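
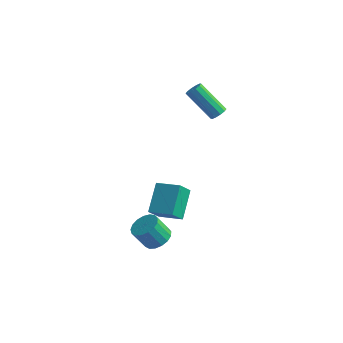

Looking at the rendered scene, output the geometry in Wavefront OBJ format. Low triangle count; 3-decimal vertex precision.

v 0.347 -2.654 -3.688
v 0.887 -2.157 -3.24
v 0.293 -2.568 -2.065
v -0.247 -3.066 -2.512
v 0.567 -1.91 -3.316
v -0.027 -2.322 -2.141
v 0.195 -1.834 -3.477
v -0.399 -2.246 -2.302
v -0.141 -1.946 -3.686
v -0.735 -2.358 -2.511
v -0.366 -2.22 -3.896
v -0.96 -2.632 -2.72
v -0.427 -2.593 -4.058
v -1.021 -3.005 -2.882
v -0.311 -2.981 -4.135
v -0.905 -3.393 -2.959
v -0.044 -3.293 -4.109
v -0.638 -3.705 -2.934
v 0.312 -3.459 -3.988
v -0.282 -3.871 -2.812
v 0.676 -3.441 -3.797
v 0.082 -3.853 -2.621
v 0.965 -3.242 -3.581
v 0.371 -3.654 -2.406
v 1.113 -2.909 -3.39
v 0.519 -3.321 -2.215
v 1.084 -2.517 -3.267
v 0.491 -2.929 -2.092
v -0.611 -2.063 -2.315
v -1.01 -0.589 -1.103
v -0.47 -1.22 -3.294
v -0.869 0.255 -2.082
v 0.829 -1.935 -1.998
v 0.43 -0.46 -0.786
v 0.97 -1.091 -2.977
v 0.571 0.383 -1.765
v 0.765 3.038 2.967
v 1.07 3.348 3.288
v -0.48 3.272 4.833
v -0.785 2.962 4.513
v 0.876 3.549 3.104
v -0.674 3.472 4.649
v 0.641 3.554 2.868
v -0.909 3.478 4.413
v 0.452 3.363 2.67
v -1.098 3.286 4.215
v 0.384 3.047 2.585
v -1.166 2.971 4.131
v 0.46 2.728 2.647
v -1.09 2.652 4.192
v 0.654 2.528 2.831
v -0.896 2.451 4.376
v 0.889 2.522 3.067
v -0.661 2.446 4.612
v 1.078 2.714 3.265
v -0.472 2.637 4.81
v 1.146 3.029 3.349
v -0.404 2.953 4.895
f 2 1 5
f 2 5 3
f 3 5 6
f 3 6 4
f 5 1 7
f 5 7 6
f 6 7 8
f 6 8 4
f 7 1 9
f 7 9 8
f 8 9 10
f 8 10 4
f 9 1 11
f 9 11 10
f 10 11 12
f 10 12 4
f 11 1 13
f 11 13 12
f 12 13 14
f 12 14 4
f 13 1 15
f 13 15 14
f 14 15 16
f 14 16 4
f 15 1 17
f 15 17 16
f 16 17 18
f 16 18 4
f 17 1 19
f 17 19 18
f 18 19 20
f 18 20 4
f 19 1 21
f 19 21 20
f 20 21 22
f 20 22 4
f 21 1 23
f 21 23 22
f 22 23 24
f 22 24 4
f 23 1 25
f 23 25 24
f 24 25 26
f 24 26 4
f 25 1 27
f 25 27 26
f 26 27 28
f 26 28 4
f 27 1 2
f 27 2 28
f 28 2 3
f 28 3 4
f 30 32 29
f 33 30 29
f 29 32 31
f 31 33 29
f 30 36 32
f 34 30 33
f 34 36 30
f 32 36 31
f 35 33 31
f 31 36 35
f 35 34 33
f 36 34 35
f 38 37 41
f 38 41 39
f 39 41 42
f 39 42 40
f 41 37 43
f 41 43 42
f 42 43 44
f 42 44 40
f 43 37 45
f 43 45 44
f 44 45 46
f 44 46 40
f 45 37 47
f 45 47 46
f 46 47 48
f 46 48 40
f 47 37 49
f 47 49 48
f 48 49 50
f 48 50 40
f 49 37 51
f 49 51 50
f 50 51 52
f 50 52 40
f 51 37 53
f 51 53 52
f 52 53 54
f 52 54 40
f 53 37 55
f 53 55 54
f 54 55 56
f 54 56 40
f 55 37 57
f 55 57 56
f 56 57 58
f 56 58 40
f 57 37 38
f 57 38 58
f 58 38 39
f 58 39 40



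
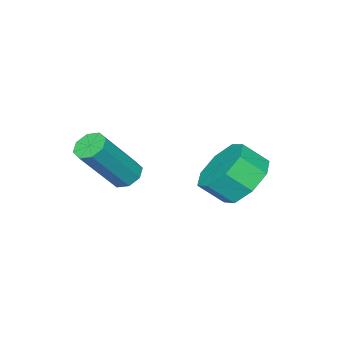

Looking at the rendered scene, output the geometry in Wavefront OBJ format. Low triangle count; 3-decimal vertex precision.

v -3.601 3.65 -3.641
v -2.885 4.402 -3.432
v -2.402 3.743 -2.711
v -3.119 2.99 -2.919
v -3.536 4.452 -2.951
v -3.053 3.793 -2.23
v -4.226 4.032 -2.874
v -3.743 3.372 -2.152
v -4.549 3.387 -3.246
v -4.067 2.728 -2.525
v -4.318 2.897 -3.849
v -3.835 2.238 -3.128
v -3.667 2.847 -4.33
v -3.184 2.188 -3.609
v -2.977 3.268 -4.408
v -2.494 2.608 -3.686
v -2.653 3.912 -4.035
v -2.171 3.253 -3.314
v -1.884 0.296 -3.787
v -1.406 0.31 -4.133
v -0.138 -0.062 -2.399
v -0.616 -0.076 -2.053
v -1.513 0.717 -3.968
v -0.245 0.345 -2.234
v -1.836 0.877 -3.697
v -0.568 0.505 -1.963
v -2.188 0.697 -3.479
v -0.92 0.325 -1.745
v -2.362 0.282 -3.441
v -1.094 -0.09 -1.707
v -2.255 -0.125 -3.606
v -0.987 -0.497 -1.872
v -1.932 -0.285 -3.877
v -0.664 -0.657 -2.143
v -1.58 -0.105 -4.095
v -0.312 -0.477 -2.361
f 2 1 5
f 2 5 3
f 3 5 6
f 3 6 4
f 5 1 7
f 5 7 6
f 6 7 8
f 6 8 4
f 7 1 9
f 7 9 8
f 8 9 10
f 8 10 4
f 9 1 11
f 9 11 10
f 10 11 12
f 10 12 4
f 11 1 13
f 11 13 12
f 12 13 14
f 12 14 4
f 13 1 15
f 13 15 14
f 14 15 16
f 14 16 4
f 15 1 17
f 15 17 16
f 16 17 18
f 16 18 4
f 17 1 2
f 17 2 18
f 18 2 3
f 18 3 4
f 20 19 23
f 20 23 21
f 21 23 24
f 21 24 22
f 23 19 25
f 23 25 24
f 24 25 26
f 24 26 22
f 25 19 27
f 25 27 26
f 26 27 28
f 26 28 22
f 27 19 29
f 27 29 28
f 28 29 30
f 28 30 22
f 29 19 31
f 29 31 30
f 30 31 32
f 30 32 22
f 31 19 33
f 31 33 32
f 32 33 34
f 32 34 22
f 33 19 35
f 33 35 34
f 34 35 36
f 34 36 22
f 35 19 20
f 35 20 36
f 36 20 21
f 36 21 22



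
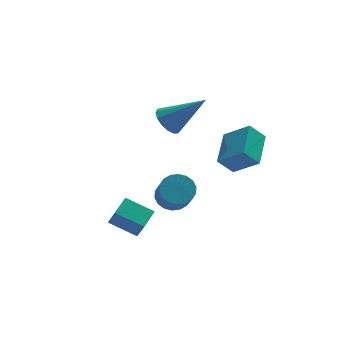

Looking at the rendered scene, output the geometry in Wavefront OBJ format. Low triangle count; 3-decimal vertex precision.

v -0.488 4.043 0.625
v -0.154 3.585 0.089
v 1.028 3.477 2.055
v 0.023 3.945 0.044
v 0.063 4.332 0.154
v -0.045 4.641 0.391
v -0.271 4.789 0.69
v -0.556 4.738 0.972
v -0.823 4.501 1.16
v -1 4.141 1.206
v -1.039 3.755 1.095
v -0.932 3.446 0.859
v -0.705 3.297 0.559
v -0.42 3.348 0.278
v -0.655 2.683 -3.222
v 0.144 2.641 -3.211
v 0.074 1.635 -2.047
v -0.725 1.677 -2.058
v 0.075 2.907 -2.984
v 0.006 1.901 -1.821
v -0.138 3.129 -2.805
v -0.207 2.123 -1.642
v -0.453 3.263 -2.709
v -0.523 2.256 -1.545
v -0.809 3.282 -2.714
v -0.879 2.275 -1.55
v -1.134 3.182 -2.819
v -1.204 2.176 -1.656
v -1.364 2.983 -3.005
v -1.434 1.977 -1.841
v -1.454 2.725 -3.233
v -1.524 1.719 -2.069
v -1.386 2.459 -3.459
v -1.455 1.453 -2.296
v -1.173 2.237 -3.638
v -1.242 1.231 -2.475
v -0.857 2.104 -3.735
v -0.927 1.097 -2.571
v -0.501 2.085 -3.73
v -0.571 1.078 -2.566
v -0.176 2.184 -3.624
v -0.246 1.178 -2.461
v 0.054 2.383 -3.439
v -0.016 1.377 -2.275
v 0.029 -1.369 1.714
v 0.891 -2.094 2.579
v 0.753 0.077 2.205
v 1.615 -0.648 3.07
v 0.685 -1.452 0.99
v 1.547 -2.177 1.855
v 1.409 -0.006 1.481
v 2.271 -0.731 2.346
v -4.086 0.35 -2.48
v -3.924 -0.205 -1.486
v -3.461 1.048 -2.192
v -3.3 0.493 -1.197
v -3.04 -0.353 -3.043
v -2.879 -0.908 -2.048
v -2.416 0.345 -2.754
v -2.254 -0.21 -1.76
f 2 1 4
f 2 4 3
f 4 1 5
f 4 5 3
f 5 1 6
f 5 6 3
f 6 1 7
f 6 7 3
f 7 1 8
f 7 8 3
f 8 1 9
f 8 9 3
f 9 1 10
f 9 10 3
f 10 1 11
f 10 11 3
f 11 1 12
f 11 12 3
f 12 1 13
f 12 13 3
f 13 1 14
f 13 14 3
f 14 1 2
f 14 2 3
f 16 15 19
f 16 19 17
f 17 19 20
f 17 20 18
f 19 15 21
f 19 21 20
f 20 21 22
f 20 22 18
f 21 15 23
f 21 23 22
f 22 23 24
f 22 24 18
f 23 15 25
f 23 25 24
f 24 25 26
f 24 26 18
f 25 15 27
f 25 27 26
f 26 27 28
f 26 28 18
f 27 15 29
f 27 29 28
f 28 29 30
f 28 30 18
f 29 15 31
f 29 31 30
f 30 31 32
f 30 32 18
f 31 15 33
f 31 33 32
f 32 33 34
f 32 34 18
f 33 15 35
f 33 35 34
f 34 35 36
f 34 36 18
f 35 15 37
f 35 37 36
f 36 37 38
f 36 38 18
f 37 15 39
f 37 39 38
f 38 39 40
f 38 40 18
f 39 15 41
f 39 41 40
f 40 41 42
f 40 42 18
f 41 15 43
f 41 43 42
f 42 43 44
f 42 44 18
f 43 15 16
f 43 16 44
f 44 16 17
f 44 17 18
f 46 48 45
f 49 46 45
f 45 48 47
f 47 49 45
f 46 52 48
f 50 46 49
f 50 52 46
f 48 52 47
f 51 49 47
f 47 52 51
f 51 50 49
f 52 50 51
f 54 56 53
f 57 54 53
f 53 56 55
f 55 57 53
f 54 60 56
f 58 54 57
f 58 60 54
f 56 60 55
f 59 57 55
f 55 60 59
f 59 58 57
f 60 58 59



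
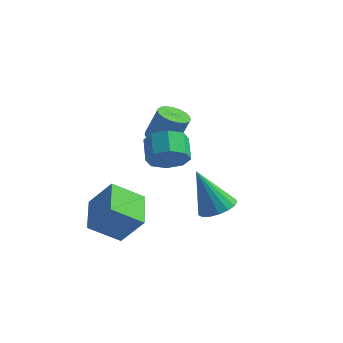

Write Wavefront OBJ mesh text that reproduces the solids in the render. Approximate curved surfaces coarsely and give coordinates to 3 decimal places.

v -2.106 1.572 1.946
v -1.501 1.766 1.705
v -1.048 1.982 3.012
v -1.654 1.788 3.254
v -1.642 2.011 1.713
v -1.19 2.227 3.021
v -1.863 2.18 1.762
v -1.411 2.396 3.069
v -2.127 2.244 1.843
v -1.674 2.459 3.15
v -2.387 2.192 1.941
v -1.934 2.407 3.249
v -2.598 2.032 2.041
v -2.146 2.248 3.348
v -2.724 1.794 2.124
v -2.272 2.009 3.431
v -2.744 1.516 2.176
v -2.291 1.732 3.483
v -2.653 1.249 2.189
v -2.201 1.464 3.496
v -2.468 1.037 2.16
v -2.015 1.253 3.467
v -2.22 0.918 2.094
v -1.768 1.134 3.401
v -1.952 0.912 2.002
v -1.5 1.128 3.309
v -1.712 1.02 1.901
v -1.259 1.236 3.208
v -1.539 1.224 1.807
v -1.087 1.439 3.115
v -1.464 1.488 1.738
v -1.012 1.703 3.045
v -0.018 -2.586 3.708
v 0.698 -2.187 3.684
v 0.274 -1.394 4.207
v -0.442 -1.794 4.232
v 0.333 -2.056 3.19
v -0.091 -1.264 3.714
v -0.238 -2.236 3
v -0.662 -1.444 3.524
v -0.679 -2.621 3.225
v -1.104 -1.829 3.748
v -0.734 -2.986 3.733
v -1.158 -2.193 4.256
v -0.369 -3.116 4.226
v -0.793 -2.324 4.75
v 0.202 -2.936 4.416
v -0.222 -2.144 4.94
v 0.644 -2.551 4.192
v 0.219 -1.759 4.715
v 1.634 -1.92 1.163
v 2.208 -2.348 1.444
v 0.786 -1.92 2.897
v 2.322 -2.002 1.499
v 2.277 -1.637 1.477
v 2.085 -1.336 1.384
v 1.79 -1.17 1.24
v 1.459 -1.175 1.078
v 1.168 -1.35 0.936
v 0.983 -1.656 0.845
v 0.948 -2.023 0.828
v 1.07 -2.366 0.887
v 1.321 -2.606 1.01
v 1.643 -2.69 1.167
v 1.964 -2.596 1.324
v -1.988 -2.472 -1.316
v -3.047 -3.13 -0.447
v -2.609 -1.016 -0.969
v -3.668 -1.674 -0.1
v -1.072 -2.366 -0.12
v -2.131 -3.024 0.749
v -1.693 -0.91 0.227
v -2.752 -1.568 1.096
f 2 1 5
f 2 5 3
f 3 5 6
f 3 6 4
f 5 1 7
f 5 7 6
f 6 7 8
f 6 8 4
f 7 1 9
f 7 9 8
f 8 9 10
f 8 10 4
f 9 1 11
f 9 11 10
f 10 11 12
f 10 12 4
f 11 1 13
f 11 13 12
f 12 13 14
f 12 14 4
f 13 1 15
f 13 15 14
f 14 15 16
f 14 16 4
f 15 1 17
f 15 17 16
f 16 17 18
f 16 18 4
f 17 1 19
f 17 19 18
f 18 19 20
f 18 20 4
f 19 1 21
f 19 21 20
f 20 21 22
f 20 22 4
f 21 1 23
f 21 23 22
f 22 23 24
f 22 24 4
f 23 1 25
f 23 25 24
f 24 25 26
f 24 26 4
f 25 1 27
f 25 27 26
f 26 27 28
f 26 28 4
f 27 1 29
f 27 29 28
f 28 29 30
f 28 30 4
f 29 1 31
f 29 31 30
f 30 31 32
f 30 32 4
f 31 1 2
f 31 2 32
f 32 2 3
f 32 3 4
f 34 33 37
f 34 37 35
f 35 37 38
f 35 38 36
f 37 33 39
f 37 39 38
f 38 39 40
f 38 40 36
f 39 33 41
f 39 41 40
f 40 41 42
f 40 42 36
f 41 33 43
f 41 43 42
f 42 43 44
f 42 44 36
f 43 33 45
f 43 45 44
f 44 45 46
f 44 46 36
f 45 33 47
f 45 47 46
f 46 47 48
f 46 48 36
f 47 33 49
f 47 49 48
f 48 49 50
f 48 50 36
f 49 33 34
f 49 34 50
f 50 34 35
f 50 35 36
f 52 51 54
f 52 54 53
f 54 51 55
f 54 55 53
f 55 51 56
f 55 56 53
f 56 51 57
f 56 57 53
f 57 51 58
f 57 58 53
f 58 51 59
f 58 59 53
f 59 51 60
f 59 60 53
f 60 51 61
f 60 61 53
f 61 51 62
f 61 62 53
f 62 51 63
f 62 63 53
f 63 51 64
f 63 64 53
f 64 51 65
f 64 65 53
f 65 51 52
f 65 52 53
f 67 69 66
f 70 67 66
f 66 69 68
f 68 70 66
f 67 73 69
f 71 67 70
f 71 73 67
f 69 73 68
f 72 70 68
f 68 73 72
f 72 71 70
f 73 71 72



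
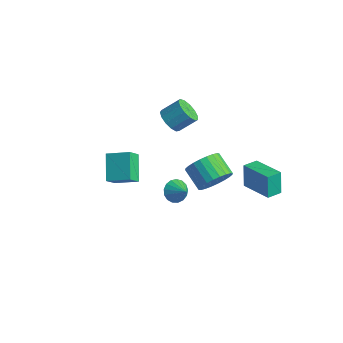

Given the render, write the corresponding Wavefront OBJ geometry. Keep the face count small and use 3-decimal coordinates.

v -3.611 -1.889 -2.54
v -4.747 -0.952 -1.34
v -3.872 -1.033 -3.455
v -5.007 -0.096 -2.255
v -2.433 -1.044 -2.085
v -3.568 -0.107 -0.885
v -2.693 -0.188 -3
v -3.829 0.749 -1.8
v 2.819 0.812 0.33
v 3.387 1.06 1.238
v 2.069 1.217 2.019
v 1.501 0.968 1.11
v 3.331 1.449 1.065
v 2.013 1.606 1.846
v 3.197 1.741 0.781
v 1.879 1.898 1.561
v 3.005 1.891 0.427
v 1.687 2.048 1.208
v 2.785 1.877 0.059
v 1.467 2.034 0.84
v 2.571 1.701 -0.268
v 1.253 1.858 0.513
v 2.394 1.389 -0.504
v 1.076 1.546 0.276
v 2.281 0.989 -0.614
v 0.963 1.146 0.167
v 2.251 0.563 -0.579
v 0.933 0.72 0.202
v 2.307 0.174 -0.406
v 0.989 0.331 0.375
v 2.441 -0.118 -0.121
v 1.123 0.039 0.659
v 2.633 -0.268 0.232
v 1.315 -0.111 1.013
v 2.853 -0.254 0.6
v 1.535 -0.097 1.381
v 3.067 -0.078 0.927
v 1.749 0.079 1.708
v 3.244 0.234 1.164
v 1.926 0.391 1.944
v 3.357 0.634 1.273
v 2.039 0.791 2.054
v -2.721 2.223 1.234
v -2.007 1.697 1.309
v -1.425 2.61 2.181
v -2.139 3.137 2.106
v -1.915 2.006 0.924
v -1.334 2.919 1.796
v -2.079 2.384 0.638
v -1.498 3.297 1.51
v -2.447 2.711 0.541
v -1.866 3.624 1.413
v -2.902 2.883 0.664
v -2.32 3.796 1.536
v -3.299 2.846 0.968
v -2.717 3.759 1.84
v -3.513 2.611 1.357
v -2.931 3.524 2.228
v -3.475 2.253 1.706
v -2.893 3.166 2.578
v -3.198 1.886 1.906
v -2.616 2.799 2.777
v -2.769 1.626 1.892
v -2.187 2.539 2.764
v -2.325 1.556 1.67
v -1.743 2.469 2.541
v 3.476 -2.702 2.158
v 3.879 -2.89 1.542
v 4.404 -2.758 2.782
v 3.895 -2.527 1.549
v 3.816 -2.204 1.696
v 3.659 -1.995 1.949
v 3.459 -1.948 2.25
v 3.264 -2.074 2.53
v 3.117 -2.344 2.724
v 3.052 -2.696 2.789
v 3.084 -3.049 2.709
v 3.206 -3.323 2.503
v 3.39 -3.455 2.218
v 3.593 -3.414 1.919
v 3.77 -3.21 1.675
v 2.438 3.352 -1.903
v 2.15 3.56 -0.363
v 2.487 4.333 -2.026
v 2.199 4.541 -0.486
v 4.481 3.299 -1.514
v 4.193 3.507 0.026
v 4.53 4.28 -1.637
v 4.242 4.488 -0.097
f 2 4 1
f 5 2 1
f 1 4 3
f 3 5 1
f 2 8 4
f 6 2 5
f 6 8 2
f 4 8 3
f 7 5 3
f 3 8 7
f 7 6 5
f 8 6 7
f 10 9 13
f 10 13 11
f 11 13 14
f 11 14 12
f 13 9 15
f 13 15 14
f 14 15 16
f 14 16 12
f 15 9 17
f 15 17 16
f 16 17 18
f 16 18 12
f 17 9 19
f 17 19 18
f 18 19 20
f 18 20 12
f 19 9 21
f 19 21 20
f 20 21 22
f 20 22 12
f 21 9 23
f 21 23 22
f 22 23 24
f 22 24 12
f 23 9 25
f 23 25 24
f 24 25 26
f 24 26 12
f 25 9 27
f 25 27 26
f 26 27 28
f 26 28 12
f 27 9 29
f 27 29 28
f 28 29 30
f 28 30 12
f 29 9 31
f 29 31 30
f 30 31 32
f 30 32 12
f 31 9 33
f 31 33 32
f 32 33 34
f 32 34 12
f 33 9 35
f 33 35 34
f 34 35 36
f 34 36 12
f 35 9 37
f 35 37 36
f 36 37 38
f 36 38 12
f 37 9 39
f 37 39 38
f 38 39 40
f 38 40 12
f 39 9 41
f 39 41 40
f 40 41 42
f 40 42 12
f 41 9 10
f 41 10 42
f 42 10 11
f 42 11 12
f 44 43 47
f 44 47 45
f 45 47 48
f 45 48 46
f 47 43 49
f 47 49 48
f 48 49 50
f 48 50 46
f 49 43 51
f 49 51 50
f 50 51 52
f 50 52 46
f 51 43 53
f 51 53 52
f 52 53 54
f 52 54 46
f 53 43 55
f 53 55 54
f 54 55 56
f 54 56 46
f 55 43 57
f 55 57 56
f 56 57 58
f 56 58 46
f 57 43 59
f 57 59 58
f 58 59 60
f 58 60 46
f 59 43 61
f 59 61 60
f 60 61 62
f 60 62 46
f 61 43 63
f 61 63 62
f 62 63 64
f 62 64 46
f 63 43 65
f 63 65 64
f 64 65 66
f 64 66 46
f 65 43 44
f 65 44 66
f 66 44 45
f 66 45 46
f 68 67 70
f 68 70 69
f 70 67 71
f 70 71 69
f 71 67 72
f 71 72 69
f 72 67 73
f 72 73 69
f 73 67 74
f 73 74 69
f 74 67 75
f 74 75 69
f 75 67 76
f 75 76 69
f 76 67 77
f 76 77 69
f 77 67 78
f 77 78 69
f 78 67 79
f 78 79 69
f 79 67 80
f 79 80 69
f 80 67 81
f 80 81 69
f 81 67 68
f 81 68 69
f 83 85 82
f 86 83 82
f 82 85 84
f 84 86 82
f 83 89 85
f 87 83 86
f 87 89 83
f 85 89 84
f 88 86 84
f 84 89 88
f 88 87 86
f 89 87 88



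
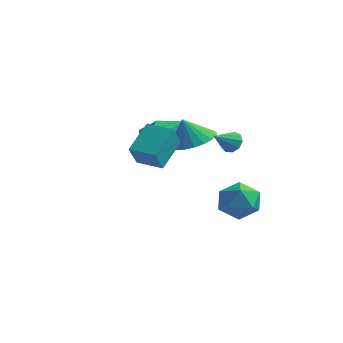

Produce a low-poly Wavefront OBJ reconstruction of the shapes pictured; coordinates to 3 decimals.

v 1.108 1.109 0.645
v 1.61 0.864 0.53
v 0.792 0.151 1.295
v 1.637 1.077 0.855
v 1.416 1.304 1.082
v 1.052 1.44 1.105
v 0.713 1.421 0.912
v 0.56 1.255 0.594
v 0.663 1.021 0.299
v 0.975 0.828 0.167
v 1.349 0.766 0.258
v 0.275 3.327 -2.791
v 1.301 3.312 -3.136
v -0.201 2.348 -4.164
v 0.825 2.333 -4.509
v 0.549 1.801 -3.607
v 0.843 2.406 -2.758
v 0.257 3.254 -4.542
v 0.551 3.859 -3.693
v 1.29 3.267 -4.218
v 1.471 2.369 -3.64
v -0.371 3.291 -3.66
v -0.19 2.393 -3.082
v -3.891 1.963 -1.135
v -4.018 2.057 -0.118
v -4.224 3.952 -1.361
v -4.351 4.047 -0.343
v -2.609 2.193 -0.997
v -2.736 2.288 0.021
v -2.942 4.183 -1.222
v -3.069 4.277 -0.205
v -1.205 1.876 -0.028
v -0.303 1.298 0.176
v -1.615 1.664 1.188
v -0.175 1.717 0.292
v -0.225 2.163 0.353
v -0.444 2.56 0.348
v -0.795 2.838 0.278
v -1.217 2.95 0.155
v -1.636 2.876 0.001
v -1.981 2.629 -0.159
v -2.192 2.252 -0.295
v -2.232 1.81 -0.386
v -2.095 1.379 -0.414
v -1.804 1.034 -0.376
v -1.409 0.834 -0.277
v -0.979 0.815 -0.136
v -0.588 0.979 0.025
v -1.523 -2.09 0.108
v -1.456 -2.801 1.134
v -1.512 -0.709 1.065
v -1.445 -1.421 2.091
v -0.295 -2.059 0.049
v -0.228 -2.771 1.075
v -0.284 -0.679 1.006
v -0.217 -1.39 2.032
f 2 1 4
f 2 4 3
f 4 1 5
f 4 5 3
f 5 1 6
f 5 6 3
f 6 1 7
f 6 7 3
f 7 1 8
f 7 8 3
f 8 1 9
f 8 9 3
f 9 1 10
f 9 10 3
f 10 1 11
f 10 11 3
f 11 1 2
f 11 2 3
f 12 23 17
f 12 17 13
f 12 13 19
f 12 19 22
f 12 22 23
f 13 17 21
f 17 23 16
f 23 22 14
f 22 19 18
f 19 13 20
f 15 21 16
f 15 16 14
f 15 14 18
f 15 18 20
f 15 20 21
f 16 21 17
f 14 16 23
f 18 14 22
f 20 18 19
f 21 20 13
f 25 27 24
f 28 25 24
f 24 27 26
f 26 28 24
f 25 31 27
f 29 25 28
f 29 31 25
f 27 31 26
f 30 28 26
f 26 31 30
f 30 29 28
f 31 29 30
f 33 32 35
f 33 35 34
f 35 32 36
f 35 36 34
f 36 32 37
f 36 37 34
f 37 32 38
f 37 38 34
f 38 32 39
f 38 39 34
f 39 32 40
f 39 40 34
f 40 32 41
f 40 41 34
f 41 32 42
f 41 42 34
f 42 32 43
f 42 43 34
f 43 32 44
f 43 44 34
f 44 32 45
f 44 45 34
f 45 32 46
f 45 46 34
f 46 32 47
f 46 47 34
f 47 32 48
f 47 48 34
f 48 32 33
f 48 33 34
f 50 52 49
f 53 50 49
f 49 52 51
f 51 53 49
f 50 56 52
f 54 50 53
f 54 56 50
f 52 56 51
f 55 53 51
f 51 56 55
f 55 54 53
f 56 54 55



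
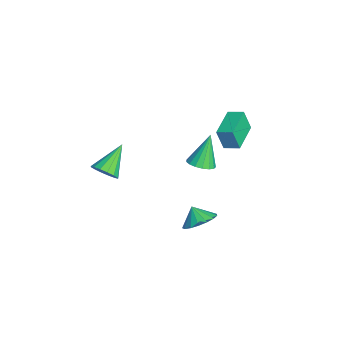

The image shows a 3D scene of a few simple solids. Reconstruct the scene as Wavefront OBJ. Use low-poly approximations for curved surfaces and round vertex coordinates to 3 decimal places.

v -3.912 4.168 -0.302
v -3.975 3.743 1.073
v -3.492 5.029 -0.016
v -3.555 4.604 1.359
v -2.045 3.316 -0.479
v -2.108 2.891 0.896
v -1.625 4.177 -0.193
v -1.688 3.752 1.182
v 1.364 1.68 1.264
v 1.874 2.334 1.248
v 0.676 2.26 3.116
v 1.54 2.47 1.081
v 1.166 2.425 0.956
v 0.837 2.209 0.902
v 0.629 1.871 0.93
v 0.589 1.49 1.035
v 0.727 1.153 1.192
v 1.011 0.936 1.366
v 1.376 0.889 1.516
v 1.738 1.024 1.608
v 2.014 1.308 1.622
v 2.142 1.678 1.553
v 2.091 2.049 1.418
v -2.064 -3.421 -2.179
v -1.607 -3.68 -1.461
v -3.416 -2.319 -0.921
v -1.409 -3.286 -1.593
v -1.386 -2.928 -1.881
v -1.544 -2.702 -2.25
v -1.842 -2.668 -2.599
v -2.2 -2.836 -2.836
v -2.521 -3.161 -2.897
v -2.72 -3.555 -2.766
v -2.743 -3.913 -2.477
v -2.584 -4.14 -2.108
v -2.286 -4.173 -1.759
v -1.929 -4.005 -1.522
v 3.602 1.418 -1.676
v 4.056 2.119 -1.055
v 3.078 1.022 -0.844
v 3.641 2.347 -1.209
v 3.217 2.362 -1.469
v 2.881 2.161 -1.777
v 2.711 1.79 -2.061
v 2.745 1.333 -2.258
v 2.975 0.896 -2.32
v 3.349 0.579 -2.236
v 3.781 0.454 -2.022
v 4.172 0.55 -1.73
v 4.433 0.844 -1.425
v 4.503 1.27 -1.177
v 4.367 1.73 -1.044
f 2 4 1
f 5 2 1
f 1 4 3
f 3 5 1
f 2 8 4
f 6 2 5
f 6 8 2
f 4 8 3
f 7 5 3
f 3 8 7
f 7 6 5
f 8 6 7
f 10 9 12
f 10 12 11
f 12 9 13
f 12 13 11
f 13 9 14
f 13 14 11
f 14 9 15
f 14 15 11
f 15 9 16
f 15 16 11
f 16 9 17
f 16 17 11
f 17 9 18
f 17 18 11
f 18 9 19
f 18 19 11
f 19 9 20
f 19 20 11
f 20 9 21
f 20 21 11
f 21 9 22
f 21 22 11
f 22 9 23
f 22 23 11
f 23 9 10
f 23 10 11
f 25 24 27
f 25 27 26
f 27 24 28
f 27 28 26
f 28 24 29
f 28 29 26
f 29 24 30
f 29 30 26
f 30 24 31
f 30 31 26
f 31 24 32
f 31 32 26
f 32 24 33
f 32 33 26
f 33 24 34
f 33 34 26
f 34 24 35
f 34 35 26
f 35 24 36
f 35 36 26
f 36 24 37
f 36 37 26
f 37 24 25
f 37 25 26
f 39 38 41
f 39 41 40
f 41 38 42
f 41 42 40
f 42 38 43
f 42 43 40
f 43 38 44
f 43 44 40
f 44 38 45
f 44 45 40
f 45 38 46
f 45 46 40
f 46 38 47
f 46 47 40
f 47 38 48
f 47 48 40
f 48 38 49
f 48 49 40
f 49 38 50
f 49 50 40
f 50 38 51
f 50 51 40
f 51 38 52
f 51 52 40
f 52 38 39
f 52 39 40



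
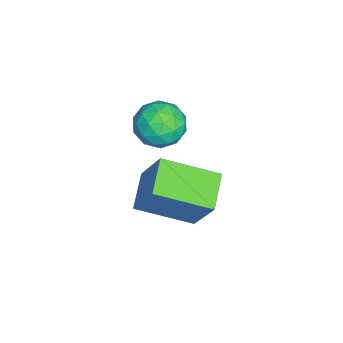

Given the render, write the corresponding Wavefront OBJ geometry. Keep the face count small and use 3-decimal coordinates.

v -2.364 -2.856 2.09
v -1.691 -2.718 1.454
v -2.529 -4.282 1.606
v -1.856 -4.144 0.97
v -1.641 -4.17 1.881
v -1.539 -3.289 2.18
v -2.681 -3.711 0.88
v -2.579 -2.83 1.179
v -1.887 -3.247 0.706
v -1.245 -3.531 1.325
v -2.975 -3.469 1.735
v -2.333 -3.753 2.354
v -2.013 -2.662 1.814
v -2.207 -4.338 1.246
v -2.081 -4.353 1.781
v -1.685 -4.272 1.407
v -1.924 -2.998 2.241
v -1.528 -2.917 1.867
v -1.499 -3.77 2.118
v -2.692 -4.083 1.193
v -2.296 -4.002 0.819
v -2.535 -2.728 1.653
v -2.139 -2.647 1.279
v -2.721 -3.23 0.942
v -1.733 -2.892 1.001
v -1.83 -3.73 0.717
v -2.314 -3.475 0.664
v -2.255 -2.957 0.84
v -1.355 -3.059 1.365
v -1.452 -3.896 1.08
v -1.326 -3.912 1.616
v -1.266 -3.394 1.791
v -1.47 -3.369 0.925
v -2.768 -3.104 1.98
v -2.865 -3.941 1.695
v -2.954 -3.606 1.269
v -2.894 -3.088 1.444
v -2.39 -3.27 2.343
v -2.487 -4.108 2.059
v -1.965 -4.043 2.22
v -1.906 -3.525 2.396
v -2.75 -3.631 2.135
v -1.139 -4.226 -2.202
v -2.487 -4.187 -1.698
v -1.378 -2.262 -2.991
v -2.726 -2.224 -2.487
v -0.494 -3.476 -0.533
v -1.842 -3.438 -0.029
v -0.733 -1.513 -1.322
v -2.081 -1.474 -0.818
f 1 38 17
f 38 12 41
f 17 41 6
f 38 41 17
f 1 17 13
f 17 6 18
f 13 18 2
f 17 18 13
f 1 13 22
f 13 2 23
f 22 23 8
f 13 23 22
f 1 22 34
f 22 8 37
f 34 37 11
f 22 37 34
f 1 34 38
f 34 11 42
f 38 42 12
f 34 42 38
f 2 18 29
f 18 6 32
f 29 32 10
f 18 32 29
f 6 41 19
f 41 12 40
f 19 40 5
f 41 40 19
f 12 42 39
f 42 11 35
f 39 35 3
f 42 35 39
f 11 37 36
f 37 8 24
f 36 24 7
f 37 24 36
f 8 23 28
f 23 2 25
f 28 25 9
f 23 25 28
f 4 30 16
f 30 10 31
f 16 31 5
f 30 31 16
f 4 16 14
f 16 5 15
f 14 15 3
f 16 15 14
f 4 14 21
f 14 3 20
f 21 20 7
f 14 20 21
f 4 21 26
f 21 7 27
f 26 27 9
f 21 27 26
f 4 26 30
f 26 9 33
f 30 33 10
f 26 33 30
f 5 31 19
f 31 10 32
f 19 32 6
f 31 32 19
f 3 15 39
f 15 5 40
f 39 40 12
f 15 40 39
f 7 20 36
f 20 3 35
f 36 35 11
f 20 35 36
f 9 27 28
f 27 7 24
f 28 24 8
f 27 24 28
f 10 33 29
f 33 9 25
f 29 25 2
f 33 25 29
f 44 46 43
f 47 44 43
f 43 46 45
f 45 47 43
f 44 50 46
f 48 44 47
f 48 50 44
f 46 50 45
f 49 47 45
f 45 50 49
f 49 48 47
f 50 48 49



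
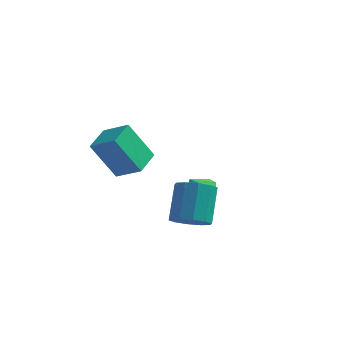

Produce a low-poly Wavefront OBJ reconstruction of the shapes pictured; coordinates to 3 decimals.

v 2.018 -1.545 -1.189
v 2.426 -2.229 -0.653
v 2.21 -1.06 1.005
v 1.802 -0.375 0.469
v 2.855 -1.87 -0.85
v 2.639 -0.701 0.807
v 2.965 -1.387 -1.177
v 2.749 -0.218 0.481
v 2.713 -0.964 -1.508
v 2.497 0.205 0.15
v 2.195 -0.763 -1.717
v 1.979 0.406 -0.059
v 1.61 -0.86 -1.725
v 1.394 0.309 -0.067
v 1.181 -1.219 -1.527
v 0.965 -0.05 0.13
v 1.071 -1.702 -1.201
v 0.855 -0.533 0.457
v 1.323 -2.125 -0.87
v 1.107 -0.956 0.788
v 1.841 -2.326 -0.661
v 1.625 -1.157 0.997
v -0.789 -3.159 3.916
v -0.799 -1.742 4.306
v -2.045 -2.998 3.297
v -2.056 -1.581 3.687
v 0.196 -2.639 2.053
v 0.185 -1.222 2.443
v -1.061 -2.478 1.434
v -1.071 -1.061 1.824
v 0.427 3.623 -1.82
v 1.017 3.971 -1.368
v 0.073 3.057 -0.92
v 0.552 4.286 -1.354
v 0.03 4.29 -1.557
v -0.307 3.982 -1.883
v -0.3 3.506 -2.18
v 0.047 3.085 -2.308
v 0.572 2.915 -2.208
v 1.03 3.077 -1.926
v 1.205 3.494 -1.594
f 2 1 5
f 2 5 3
f 3 5 6
f 3 6 4
f 5 1 7
f 5 7 6
f 6 7 8
f 6 8 4
f 7 1 9
f 7 9 8
f 8 9 10
f 8 10 4
f 9 1 11
f 9 11 10
f 10 11 12
f 10 12 4
f 11 1 13
f 11 13 12
f 12 13 14
f 12 14 4
f 13 1 15
f 13 15 14
f 14 15 16
f 14 16 4
f 15 1 17
f 15 17 16
f 16 17 18
f 16 18 4
f 17 1 19
f 17 19 18
f 18 19 20
f 18 20 4
f 19 1 21
f 19 21 20
f 20 21 22
f 20 22 4
f 21 1 2
f 21 2 22
f 22 2 3
f 22 3 4
f 24 26 23
f 27 24 23
f 23 26 25
f 25 27 23
f 24 30 26
f 28 24 27
f 28 30 24
f 26 30 25
f 29 27 25
f 25 30 29
f 29 28 27
f 30 28 29
f 32 31 34
f 32 34 33
f 34 31 35
f 34 35 33
f 35 31 36
f 35 36 33
f 36 31 37
f 36 37 33
f 37 31 38
f 37 38 33
f 38 31 39
f 38 39 33
f 39 31 40
f 39 40 33
f 40 31 41
f 40 41 33
f 41 31 32
f 41 32 33



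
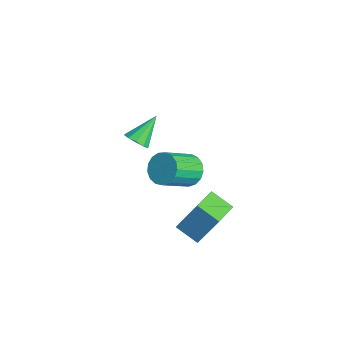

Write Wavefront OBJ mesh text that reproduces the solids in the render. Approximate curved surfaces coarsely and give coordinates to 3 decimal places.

v 3.339 -1.724 -1.467
v 3.801 -0.806 0.411
v 2.209 -0.608 -1.734
v 2.671 0.309 0.144
v 4.269 -0.929 -2.084
v 4.731 -0.012 -0.206
v 3.139 0.186 -2.351
v 3.601 1.104 -0.473
v 2.037 -0.665 1.539
v 2.703 -0.865 0.922
v 3.289 -2.375 2.043
v 2.623 -2.175 2.661
v 2.9 -0.581 1.202
v 3.485 -2.091 2.324
v 2.899 -0.316 1.56
v 3.484 -1.826 2.681
v 2.701 -0.131 1.913
v 3.286 -1.641 3.034
v 2.35 -0.068 2.18
v 2.936 -1.578 3.301
v 1.928 -0.142 2.301
v 2.514 -1.652 3.422
v 1.531 -0.336 2.247
v 2.116 -1.846 3.368
v 1.25 -0.605 2.031
v 1.835 -2.115 3.152
v 1.149 -0.888 1.702
v 1.735 -2.398 2.823
v 1.252 -1.12 1.336
v 1.837 -2.63 2.458
v 1.535 -1.247 1.017
v 2.12 -2.758 2.138
v 1.932 -1.241 0.817
v 2.518 -2.752 1.938
v 2.354 -1.103 0.783
v 2.939 -2.614 1.904
v -2.794 -1.843 -0.156
v -2.19 -1.409 -0.314
v -3.386 -0.577 1.056
v -2.536 -1.289 -0.608
v -2.98 -1.381 -0.73
v -3.353 -1.649 -0.632
v -3.513 -1.991 -0.353
v -3.397 -2.277 0.002
v -3.052 -2.397 0.296
v -2.607 -2.305 0.418
v -2.234 -2.037 0.32
v -2.075 -1.695 0.041
f 2 4 1
f 5 2 1
f 1 4 3
f 3 5 1
f 2 8 4
f 6 2 5
f 6 8 2
f 4 8 3
f 7 5 3
f 3 8 7
f 7 6 5
f 8 6 7
f 10 9 13
f 10 13 11
f 11 13 14
f 11 14 12
f 13 9 15
f 13 15 14
f 14 15 16
f 14 16 12
f 15 9 17
f 15 17 16
f 16 17 18
f 16 18 12
f 17 9 19
f 17 19 18
f 18 19 20
f 18 20 12
f 19 9 21
f 19 21 20
f 20 21 22
f 20 22 12
f 21 9 23
f 21 23 22
f 22 23 24
f 22 24 12
f 23 9 25
f 23 25 24
f 24 25 26
f 24 26 12
f 25 9 27
f 25 27 26
f 26 27 28
f 26 28 12
f 27 9 29
f 27 29 28
f 28 29 30
f 28 30 12
f 29 9 31
f 29 31 30
f 30 31 32
f 30 32 12
f 31 9 33
f 31 33 32
f 32 33 34
f 32 34 12
f 33 9 35
f 33 35 34
f 34 35 36
f 34 36 12
f 35 9 10
f 35 10 36
f 36 10 11
f 36 11 12
f 38 37 40
f 38 40 39
f 40 37 41
f 40 41 39
f 41 37 42
f 41 42 39
f 42 37 43
f 42 43 39
f 43 37 44
f 43 44 39
f 44 37 45
f 44 45 39
f 45 37 46
f 45 46 39
f 46 37 47
f 46 47 39
f 47 37 48
f 47 48 39
f 48 37 38
f 48 38 39



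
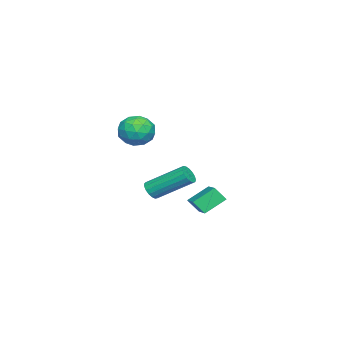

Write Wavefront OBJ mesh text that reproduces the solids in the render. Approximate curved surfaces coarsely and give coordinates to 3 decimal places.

v 1.49 -0.084 2.489
v 2.071 0.193 1.781
v 2.449 -1.253 2.819
v 3.03 -0.976 2.111
v 2.941 -0.436 2.896
v 2.349 0.286 2.692
v 2.171 -1.346 1.908
v 1.579 -0.624 1.704
v 2.492 -0.587 1.422
v 2.968 -0.025 2.032
v 1.552 -1.035 2.568
v 2.028 -0.473 3.178
v 1.696 0.157 2.106
v 2.824 -1.217 2.494
v 2.772 -0.9 2.955
v 3.113 -0.737 2.539
v 1.859 0.212 2.642
v 2.201 0.375 2.226
v 2.713 0.005 2.881
v 2.319 -1.435 2.374
v 2.661 -1.272 1.958
v 1.407 -0.323 2.061
v 1.748 -0.16 1.645
v 1.807 -1.065 1.719
v 2.285 -0.138 1.479
v 2.849 -0.826 1.673
v 2.344 -1.043 1.553
v 1.996 -0.619 1.434
v 2.565 0.192 1.838
v 3.129 -0.495 2.032
v 3.077 -0.178 2.493
v 2.728 0.247 2.373
v 2.813 -0.267 1.627
v 1.391 -0.565 2.568
v 1.955 -1.252 2.762
v 1.792 -1.307 2.227
v 1.443 -0.882 2.107
v 1.671 -0.234 2.927
v 2.235 -0.922 3.121
v 2.524 -0.441 3.166
v 2.176 -0.017 3.047
v 1.707 -0.793 2.973
v 1.432 -0.158 -1.751
v 1.878 0.076 -1.995
v 1.594 1.872 -0.793
v 1.148 1.638 -0.549
v 1.674 0.149 -2.153
v 1.39 1.945 -0.95
v 1.414 0.151 -2.218
v 1.13 1.947 -1.015
v 1.158 0.083 -2.176
v 0.874 1.879 -0.973
v 0.965 -0.04 -2.037
v 0.681 1.755 -0.834
v 0.879 -0.191 -1.833
v 0.595 1.605 -0.63
v 0.92 -0.334 -1.61
v 0.636 1.462 -0.407
v 1.078 -0.437 -1.419
v 0.794 1.359 -0.216
v 1.317 -0.475 -1.305
v 1.033 1.321 -0.102
v 1.583 -0.441 -1.292
v 1.298 1.354 -0.09
v 1.814 -0.343 -1.385
v 1.53 1.453 -0.183
v 1.957 -0.201 -1.562
v 1.673 1.594 -0.36
v 1.981 -0.05 -1.782
v 1.697 1.746 -0.58
v -3.398 -0.245 -4.13
v -4.186 0.583 -3.34
v -3.498 0.342 -4.845
v -4.286 1.17 -4.055
v -1.994 0.61 -3.625
v -2.782 1.438 -2.835
v -2.094 1.197 -4.34
v -2.882 2.025 -3.55
f 1 38 17
f 38 12 41
f 17 41 6
f 38 41 17
f 1 17 13
f 17 6 18
f 13 18 2
f 17 18 13
f 1 13 22
f 13 2 23
f 22 23 8
f 13 23 22
f 1 22 34
f 22 8 37
f 34 37 11
f 22 37 34
f 1 34 38
f 34 11 42
f 38 42 12
f 34 42 38
f 2 18 29
f 18 6 32
f 29 32 10
f 18 32 29
f 6 41 19
f 41 12 40
f 19 40 5
f 41 40 19
f 12 42 39
f 42 11 35
f 39 35 3
f 42 35 39
f 11 37 36
f 37 8 24
f 36 24 7
f 37 24 36
f 8 23 28
f 23 2 25
f 28 25 9
f 23 25 28
f 4 30 16
f 30 10 31
f 16 31 5
f 30 31 16
f 4 16 14
f 16 5 15
f 14 15 3
f 16 15 14
f 4 14 21
f 14 3 20
f 21 20 7
f 14 20 21
f 4 21 26
f 21 7 27
f 26 27 9
f 21 27 26
f 4 26 30
f 26 9 33
f 30 33 10
f 26 33 30
f 5 31 19
f 31 10 32
f 19 32 6
f 31 32 19
f 3 15 39
f 15 5 40
f 39 40 12
f 15 40 39
f 7 20 36
f 20 3 35
f 36 35 11
f 20 35 36
f 9 27 28
f 27 7 24
f 28 24 8
f 27 24 28
f 10 33 29
f 33 9 25
f 29 25 2
f 33 25 29
f 44 43 47
f 44 47 45
f 45 47 48
f 45 48 46
f 47 43 49
f 47 49 48
f 48 49 50
f 48 50 46
f 49 43 51
f 49 51 50
f 50 51 52
f 50 52 46
f 51 43 53
f 51 53 52
f 52 53 54
f 52 54 46
f 53 43 55
f 53 55 54
f 54 55 56
f 54 56 46
f 55 43 57
f 55 57 56
f 56 57 58
f 56 58 46
f 57 43 59
f 57 59 58
f 58 59 60
f 58 60 46
f 59 43 61
f 59 61 60
f 60 61 62
f 60 62 46
f 61 43 63
f 61 63 62
f 62 63 64
f 62 64 46
f 63 43 65
f 63 65 64
f 64 65 66
f 64 66 46
f 65 43 67
f 65 67 66
f 66 67 68
f 66 68 46
f 67 43 69
f 67 69 68
f 68 69 70
f 68 70 46
f 69 43 44
f 69 44 70
f 70 44 45
f 70 45 46
f 72 74 71
f 75 72 71
f 71 74 73
f 73 75 71
f 72 78 74
f 76 72 75
f 76 78 72
f 74 78 73
f 77 75 73
f 73 78 77
f 77 76 75
f 78 76 77



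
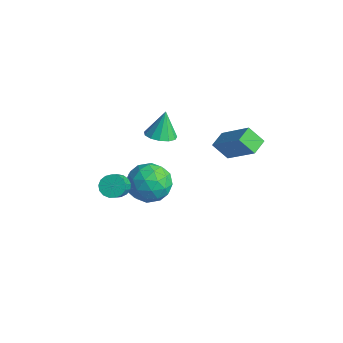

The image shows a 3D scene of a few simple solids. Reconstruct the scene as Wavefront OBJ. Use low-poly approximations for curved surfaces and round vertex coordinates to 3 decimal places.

v -3.734 -2.46 -2.544
v -3.285 -2.57 -2.986
v -2.577 -3.33 -2.078
v -3.026 -3.22 -1.636
v -3.189 -2.314 -2.847
v -2.481 -3.075 -1.939
v -3.219 -2.092 -2.638
v -2.511 -2.853 -1.73
v -3.366 -1.954 -2.408
v -2.658 -2.715 -1.499
v -3.598 -1.932 -2.209
v -2.89 -2.692 -1.3
v -3.861 -2.031 -2.086
v -3.153 -2.791 -1.178
v -4.095 -2.228 -2.069
v -3.387 -2.988 -1.161
v -4.246 -2.478 -2.16
v -3.538 -3.238 -1.252
v -4.28 -2.724 -2.34
v -3.572 -3.484 -1.432
v -4.189 -2.91 -2.566
v -3.481 -3.67 -1.658
v -3.994 -2.992 -2.787
v -3.286 -3.752 -1.879
v -3.739 -2.952 -2.953
v -3.031 -3.713 -2.044
v -3.483 -2.8 -3.025
v -2.775 -3.56 -2.116
v -1.27 -1.752 2.544
v -0.591 -1.432 2.534
v -1.45 -1.328 3.856
v -0.864 -1.137 2.402
v -1.265 -1.038 2.315
v -1.668 -1.164 2.3
v -1.944 -1.478 2.363
v -2.007 -1.878 2.484
v -1.835 -2.238 2.623
v -1.484 -2.444 2.738
v -1.065 -2.43 2.791
v -0.711 -2.2 2.766
v -0.534 -1.828 2.67
v 0.64 0.56 1.069
v 0.072 0.113 1.831
v 0.313 1.347 1.287
v -0.255 0.9 2.049
v 2.195 0.84 2.391
v 1.627 0.393 3.153
v 1.868 1.627 2.609
v 1.3 1.18 3.371
v -3.956 -0.998 -3.389
v -3.11 -0.199 -3.304
v -3.19 -1.961 -1.956
v -2.344 -1.162 -1.871
v -3.439 -0.886 -1.576
v -3.912 -0.291 -2.461
v -2.388 -1.869 -2.799
v -2.861 -1.274 -3.684
v -2.141 -0.737 -2.939
v -2.79 -0.13 -2.183
v -3.51 -2.03 -3.077
v -4.159 -1.423 -2.321
v -3.6 -0.514 -3.472
v -2.7 -1.646 -1.788
v -3.343 -1.484 -1.614
v -2.846 -1.014 -1.564
v -4.072 -0.568 -2.977
v -3.575 -0.098 -2.927
v -3.768 -0.503 -1.911
v -2.725 -2.062 -2.333
v -2.228 -1.592 -2.283
v -3.454 -1.146 -3.696
v -2.957 -0.676 -3.646
v -2.532 -1.657 -3.349
v -2.533 -0.36 -3.208
v -2.083 -0.927 -2.366
v -2.109 -1.342 -2.911
v -2.387 -0.992 -3.431
v -2.915 -0.003 -2.763
v -2.465 -0.57 -1.921
v -3.108 -0.408 -1.748
v -3.387 -0.058 -2.268
v -2.345 -0.32 -2.549
v -3.835 -1.59 -3.339
v -3.385 -2.157 -2.497
v -2.913 -2.102 -2.992
v -3.192 -1.752 -3.512
v -4.217 -1.233 -2.894
v -3.767 -1.8 -2.052
v -3.913 -1.168 -1.829
v -4.191 -0.818 -2.349
v -3.955 -1.84 -2.711
f 2 1 5
f 2 5 3
f 3 5 6
f 3 6 4
f 5 1 7
f 5 7 6
f 6 7 8
f 6 8 4
f 7 1 9
f 7 9 8
f 8 9 10
f 8 10 4
f 9 1 11
f 9 11 10
f 10 11 12
f 10 12 4
f 11 1 13
f 11 13 12
f 12 13 14
f 12 14 4
f 13 1 15
f 13 15 14
f 14 15 16
f 14 16 4
f 15 1 17
f 15 17 16
f 16 17 18
f 16 18 4
f 17 1 19
f 17 19 18
f 18 19 20
f 18 20 4
f 19 1 21
f 19 21 20
f 20 21 22
f 20 22 4
f 21 1 23
f 21 23 22
f 22 23 24
f 22 24 4
f 23 1 25
f 23 25 24
f 24 25 26
f 24 26 4
f 25 1 27
f 25 27 26
f 26 27 28
f 26 28 4
f 27 1 2
f 27 2 28
f 28 2 3
f 28 3 4
f 30 29 32
f 30 32 31
f 32 29 33
f 32 33 31
f 33 29 34
f 33 34 31
f 34 29 35
f 34 35 31
f 35 29 36
f 35 36 31
f 36 29 37
f 36 37 31
f 37 29 38
f 37 38 31
f 38 29 39
f 38 39 31
f 39 29 40
f 39 40 31
f 40 29 41
f 40 41 31
f 41 29 30
f 41 30 31
f 43 45 42
f 46 43 42
f 42 45 44
f 44 46 42
f 43 49 45
f 47 43 46
f 47 49 43
f 45 49 44
f 48 46 44
f 44 49 48
f 48 47 46
f 49 47 48
f 50 87 66
f 87 61 90
f 66 90 55
f 87 90 66
f 50 66 62
f 66 55 67
f 62 67 51
f 66 67 62
f 50 62 71
f 62 51 72
f 71 72 57
f 62 72 71
f 50 71 83
f 71 57 86
f 83 86 60
f 71 86 83
f 50 83 87
f 83 60 91
f 87 91 61
f 83 91 87
f 51 67 78
f 67 55 81
f 78 81 59
f 67 81 78
f 55 90 68
f 90 61 89
f 68 89 54
f 90 89 68
f 61 91 88
f 91 60 84
f 88 84 52
f 91 84 88
f 60 86 85
f 86 57 73
f 85 73 56
f 86 73 85
f 57 72 77
f 72 51 74
f 77 74 58
f 72 74 77
f 53 79 65
f 79 59 80
f 65 80 54
f 79 80 65
f 53 65 63
f 65 54 64
f 63 64 52
f 65 64 63
f 53 63 70
f 63 52 69
f 70 69 56
f 63 69 70
f 53 70 75
f 70 56 76
f 75 76 58
f 70 76 75
f 53 75 79
f 75 58 82
f 79 82 59
f 75 82 79
f 54 80 68
f 80 59 81
f 68 81 55
f 80 81 68
f 52 64 88
f 64 54 89
f 88 89 61
f 64 89 88
f 56 69 85
f 69 52 84
f 85 84 60
f 69 84 85
f 58 76 77
f 76 56 73
f 77 73 57
f 76 73 77
f 59 82 78
f 82 58 74
f 78 74 51
f 82 74 78



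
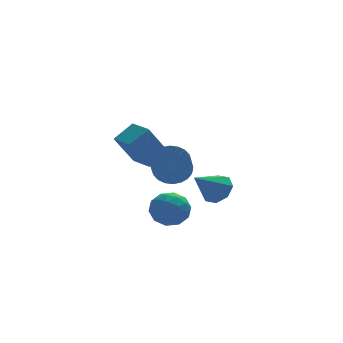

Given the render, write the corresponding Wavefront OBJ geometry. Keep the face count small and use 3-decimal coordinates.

v -0.04 -2.374 -2.871
v 0.271 -1.869 -3.649
v 1.429 -2.911 -2.631
v 1.74 -2.406 -3.409
v 1.455 -1.934 -2.601
v 0.547 -1.602 -2.75
v 1.153 -3.178 -3.53
v 0.245 -2.846 -3.679
v 1.009 -2.366 -4.056
v 1.195 -1.597 -3.482
v 0.505 -3.183 -2.798
v 0.691 -2.414 -2.224
v -0.013 -2.075 -3.281
v 1.713 -2.705 -2.999
v 1.546 -2.428 -2.524
v 1.729 -2.131 -2.981
v 0.149 -1.918 -2.753
v 0.332 -1.621 -3.21
v 1.028 -1.659 -2.594
v 1.368 -3.159 -3.07
v 1.551 -2.862 -3.527
v -0.029 -2.649 -3.299
v 0.154 -2.352 -3.756
v 0.672 -3.121 -3.686
v 0.603 -2.07 -3.978
v 1.466 -2.385 -3.836
v 1.121 -2.839 -3.908
v 0.587 -2.644 -3.995
v 0.713 -1.618 -3.64
v 1.576 -1.933 -3.499
v 1.409 -1.656 -3.024
v 0.875 -1.461 -3.111
v 1.146 -1.91 -3.879
v 0.124 -2.847 -2.781
v 0.987 -3.162 -2.64
v 0.825 -3.319 -3.169
v 0.291 -3.124 -3.256
v 0.234 -2.395 -2.444
v 1.097 -2.71 -2.302
v 1.113 -2.136 -2.285
v 0.579 -1.941 -2.372
v 0.554 -2.87 -2.401
v -0.338 -0.341 0.066
v 0.652 0.033 0.73
v -0.728 0.792 0.008
v 0.262 1.167 0.673
v 0.638 -0.087 -1.533
v 1.628 0.288 -0.868
v 0.248 1.047 -1.59
v 1.238 1.421 -0.926
v 2.866 3.488 -3.518
v 3.635 3.685 -2.962
v 3.204 2.67 -2.005
v 2.434 2.472 -2.562
v 3.379 3.926 -2.821
v 2.948 2.91 -1.865
v 3.045 4.1 -2.787
v 2.614 3.084 -1.831
v 2.683 4.181 -2.864
v 2.252 3.165 -1.908
v 2.349 4.156 -3.041
v 1.918 3.141 -2.085
v 2.094 4.03 -3.29
v 1.663 3.014 -2.334
v 1.956 3.821 -3.574
v 1.525 2.805 -2.618
v 1.957 3.561 -3.85
v 1.526 2.546 -2.893
v 2.096 3.29 -4.075
v 1.665 2.275 -3.118
v 2.352 3.05 -4.215
v 1.921 2.034 -3.259
v 2.686 2.876 -4.249
v 2.255 1.86 -3.293
v 3.048 2.795 -4.172
v 2.617 1.779 -3.216
v 3.382 2.819 -3.995
v 2.951 1.804 -3.039
v 3.637 2.946 -3.746
v 3.206 1.93 -2.79
v 3.775 3.155 -3.462
v 3.344 2.139 -2.506
v 3.774 3.414 -3.187
v 3.343 2.399 -2.23
v 4.244 1.104 -4.015
v 4.799 0.528 -3.647
v 2.956 0.596 -2.865
v 4.823 1.133 -3.353
v 4.508 1.721 -3.446
v 4.039 1.947 -3.873
v 3.69 1.679 -4.383
v 3.665 1.074 -4.677
v 3.98 0.486 -4.583
v 4.45 0.26 -4.157
f 1 38 17
f 38 12 41
f 17 41 6
f 38 41 17
f 1 17 13
f 17 6 18
f 13 18 2
f 17 18 13
f 1 13 22
f 13 2 23
f 22 23 8
f 13 23 22
f 1 22 34
f 22 8 37
f 34 37 11
f 22 37 34
f 1 34 38
f 34 11 42
f 38 42 12
f 34 42 38
f 2 18 29
f 18 6 32
f 29 32 10
f 18 32 29
f 6 41 19
f 41 12 40
f 19 40 5
f 41 40 19
f 12 42 39
f 42 11 35
f 39 35 3
f 42 35 39
f 11 37 36
f 37 8 24
f 36 24 7
f 37 24 36
f 8 23 28
f 23 2 25
f 28 25 9
f 23 25 28
f 4 30 16
f 30 10 31
f 16 31 5
f 30 31 16
f 4 16 14
f 16 5 15
f 14 15 3
f 16 15 14
f 4 14 21
f 14 3 20
f 21 20 7
f 14 20 21
f 4 21 26
f 21 7 27
f 26 27 9
f 21 27 26
f 4 26 30
f 26 9 33
f 30 33 10
f 26 33 30
f 5 31 19
f 31 10 32
f 19 32 6
f 31 32 19
f 3 15 39
f 15 5 40
f 39 40 12
f 15 40 39
f 7 20 36
f 20 3 35
f 36 35 11
f 20 35 36
f 9 27 28
f 27 7 24
f 28 24 8
f 27 24 28
f 10 33 29
f 33 9 25
f 29 25 2
f 33 25 29
f 44 46 43
f 47 44 43
f 43 46 45
f 45 47 43
f 44 50 46
f 48 44 47
f 48 50 44
f 46 50 45
f 49 47 45
f 45 50 49
f 49 48 47
f 50 48 49
f 52 51 55
f 52 55 53
f 53 55 56
f 53 56 54
f 55 51 57
f 55 57 56
f 56 57 58
f 56 58 54
f 57 51 59
f 57 59 58
f 58 59 60
f 58 60 54
f 59 51 61
f 59 61 60
f 60 61 62
f 60 62 54
f 61 51 63
f 61 63 62
f 62 63 64
f 62 64 54
f 63 51 65
f 63 65 64
f 64 65 66
f 64 66 54
f 65 51 67
f 65 67 66
f 66 67 68
f 66 68 54
f 67 51 69
f 67 69 68
f 68 69 70
f 68 70 54
f 69 51 71
f 69 71 70
f 70 71 72
f 70 72 54
f 71 51 73
f 71 73 72
f 72 73 74
f 72 74 54
f 73 51 75
f 73 75 74
f 74 75 76
f 74 76 54
f 75 51 77
f 75 77 76
f 76 77 78
f 76 78 54
f 77 51 79
f 77 79 78
f 78 79 80
f 78 80 54
f 79 51 81
f 79 81 80
f 80 81 82
f 80 82 54
f 81 51 83
f 81 83 82
f 82 83 84
f 82 84 54
f 83 51 52
f 83 52 84
f 84 52 53
f 84 53 54
f 86 85 88
f 86 88 87
f 88 85 89
f 88 89 87
f 89 85 90
f 89 90 87
f 90 85 91
f 90 91 87
f 91 85 92
f 91 92 87
f 92 85 93
f 92 93 87
f 93 85 94
f 93 94 87
f 94 85 86
f 94 86 87



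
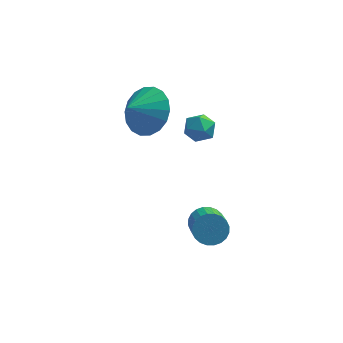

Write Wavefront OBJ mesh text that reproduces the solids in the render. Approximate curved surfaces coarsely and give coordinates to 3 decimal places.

v -2.799 -0.544 0.778
v -2.226 -0.185 1.645
v -3.521 -1.096 1.482
v -2.559 0.168 1.581
v -2.94 0.38 1.358
v -3.293 0.409 1.02
v -3.548 0.25 0.634
v -3.655 -0.067 0.276
v -3.592 -0.478 0.018
v -3.372 -0.902 -0.09
v -3.039 -1.255 -0.026
v -2.659 -1.467 0.197
v -2.306 -1.496 0.535
v -2.051 -1.337 0.921
v -1.944 -1.02 1.279
v -2.007 -0.609 1.538
v -1.404 -2.342 1.19
v -1.032 -1.793 1.196
v -0.668 -2.847 1.784
v -0.296 -2.298 1.79
v -0.871 -2.313 2.12
v -1.325 -2.001 1.753
v -0.375 -2.639 1.227
v -0.829 -2.327 0.86
v -0.396 -1.977 1.219
v -0.703 -1.776 1.771
v -0.997 -2.864 1.209
v -1.304 -2.663 1.761
v -0.572 -3.086 -3.485
v -0.005 -2.819 -3.219
v 0.158 -4.187 -2.19
v -0.408 -4.454 -2.455
v -0.19 -2.719 -3.058
v -0.027 -4.087 -2.028
v -0.434 -2.675 -2.961
v -0.271 -4.043 -1.931
v -0.698 -2.694 -2.944
v -0.535 -4.062 -1.914
v -0.943 -2.772 -3.009
v -0.78 -4.14 -1.98
v -1.131 -2.898 -3.147
v -0.968 -4.266 -2.117
v -1.234 -3.053 -3.336
v -1.071 -4.421 -2.307
v -1.237 -3.213 -3.548
v -1.074 -4.581 -2.518
v -1.138 -3.353 -3.75
v -0.975 -4.721 -2.721
v -0.953 -3.453 -3.912
v -0.79 -4.821 -2.882
v -0.709 -3.497 -4.009
v -0.546 -4.865 -2.979
v -0.445 -3.478 -4.026
v -0.282 -4.846 -2.996
v -0.2 -3.4 -3.96
v -0.037 -4.768 -2.931
v -0.012 -3.274 -3.823
v 0.151 -4.642 -2.793
v 0.091 -3.119 -3.633
v 0.254 -4.487 -2.604
v 0.094 -2.959 -3.422
v 0.257 -4.327 -2.392
f 2 1 4
f 2 4 3
f 4 1 5
f 4 5 3
f 5 1 6
f 5 6 3
f 6 1 7
f 6 7 3
f 7 1 8
f 7 8 3
f 8 1 9
f 8 9 3
f 9 1 10
f 9 10 3
f 10 1 11
f 10 11 3
f 11 1 12
f 11 12 3
f 12 1 13
f 12 13 3
f 13 1 14
f 13 14 3
f 14 1 15
f 14 15 3
f 15 1 16
f 15 16 3
f 16 1 2
f 16 2 3
f 17 28 22
f 17 22 18
f 17 18 24
f 17 24 27
f 17 27 28
f 18 22 26
f 22 28 21
f 28 27 19
f 27 24 23
f 24 18 25
f 20 26 21
f 20 21 19
f 20 19 23
f 20 23 25
f 20 25 26
f 21 26 22
f 19 21 28
f 23 19 27
f 25 23 24
f 26 25 18
f 30 29 33
f 30 33 31
f 31 33 34
f 31 34 32
f 33 29 35
f 33 35 34
f 34 35 36
f 34 36 32
f 35 29 37
f 35 37 36
f 36 37 38
f 36 38 32
f 37 29 39
f 37 39 38
f 38 39 40
f 38 40 32
f 39 29 41
f 39 41 40
f 40 41 42
f 40 42 32
f 41 29 43
f 41 43 42
f 42 43 44
f 42 44 32
f 43 29 45
f 43 45 44
f 44 45 46
f 44 46 32
f 45 29 47
f 45 47 46
f 46 47 48
f 46 48 32
f 47 29 49
f 47 49 48
f 48 49 50
f 48 50 32
f 49 29 51
f 49 51 50
f 50 51 52
f 50 52 32
f 51 29 53
f 51 53 52
f 52 53 54
f 52 54 32
f 53 29 55
f 53 55 54
f 54 55 56
f 54 56 32
f 55 29 57
f 55 57 56
f 56 57 58
f 56 58 32
f 57 29 59
f 57 59 58
f 58 59 60
f 58 60 32
f 59 29 61
f 59 61 60
f 60 61 62
f 60 62 32
f 61 29 30
f 61 30 62
f 62 30 31
f 62 31 32



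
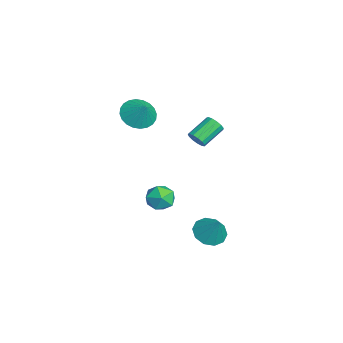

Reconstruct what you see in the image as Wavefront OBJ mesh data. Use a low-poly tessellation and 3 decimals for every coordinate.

v -0.873 1.176 0.748
v -0.41 1.201 1.189
v -1.224 2.39 1.974
v -1.687 2.364 1.532
v -0.318 1.436 0.931
v -1.131 2.624 1.716
v -0.401 1.587 0.615
v -1.215 2.775 1.399
v -0.635 1.608 0.341
v -1.448 2.796 1.125
v -0.944 1.492 0.196
v -1.758 2.68 0.98
v -1.23 1.276 0.226
v -2.044 2.464 1.011
v -1.404 1.027 0.422
v -2.218 2.216 1.207
v -1.409 0.826 0.722
v -2.222 2.014 1.506
v -1.243 0.736 1.029
v -2.057 1.924 1.814
v -0.961 0.786 1.247
v -1.774 1.974 2.032
v -0.65 0.959 1.307
v -1.464 2.147 2.092
v -0.404 -2.157 3.473
v 0.309 -1.728 2.769
v 0.404 -1.803 4.507
v 0.06 -1.393 2.849
v -0.26 -1.174 3.024
v -0.602 -1.105 3.267
v -0.914 -1.196 3.542
v -1.148 -1.433 3.806
v -1.269 -1.78 4.019
v -1.258 -2.185 4.149
v -1.118 -2.586 4.176
v -0.868 -2.921 4.096
v -0.548 -3.14 3.921
v -0.207 -3.209 3.678
v 0.105 -3.118 3.404
v 0.339 -2.881 3.139
v 0.461 -2.534 2.926
v 0.45 -2.129 2.796
v -0.584 -0.168 -3.309
v -0.043 -0.289 -4.152
v -1.417 -1.531 -3.648
v -0.876 -1.652 -4.491
v -0.438 -1.77 -3.589
v 0.077 -0.927 -3.38
v -1.537 -0.893 -4.42
v -1.022 -0.05 -4.211
v -0.632 -0.737 -4.839
v 0.047 -1.279 -4.325
v -1.507 -0.541 -3.475
v -0.828 -1.083 -2.961
v 3.327 1.388 -4.08
v 4.179 1.535 -4.639
v 4.133 1.812 -2.74
v 3.859 2.085 -4.62
v 3.335 2.369 -4.395
v 2.809 2.278 -4.049
v 2.48 1.847 -3.715
v 2.475 1.241 -3.521
v 2.795 0.691 -3.539
v 3.319 0.408 -3.765
v 3.845 0.499 -4.11
v 4.174 0.929 -4.444
f 2 1 5
f 2 5 3
f 3 5 6
f 3 6 4
f 5 1 7
f 5 7 6
f 6 7 8
f 6 8 4
f 7 1 9
f 7 9 8
f 8 9 10
f 8 10 4
f 9 1 11
f 9 11 10
f 10 11 12
f 10 12 4
f 11 1 13
f 11 13 12
f 12 13 14
f 12 14 4
f 13 1 15
f 13 15 14
f 14 15 16
f 14 16 4
f 15 1 17
f 15 17 16
f 16 17 18
f 16 18 4
f 17 1 19
f 17 19 18
f 18 19 20
f 18 20 4
f 19 1 21
f 19 21 20
f 20 21 22
f 20 22 4
f 21 1 23
f 21 23 22
f 22 23 24
f 22 24 4
f 23 1 2
f 23 2 24
f 24 2 3
f 24 3 4
f 26 25 28
f 26 28 27
f 28 25 29
f 28 29 27
f 29 25 30
f 29 30 27
f 30 25 31
f 30 31 27
f 31 25 32
f 31 32 27
f 32 25 33
f 32 33 27
f 33 25 34
f 33 34 27
f 34 25 35
f 34 35 27
f 35 25 36
f 35 36 27
f 36 25 37
f 36 37 27
f 37 25 38
f 37 38 27
f 38 25 39
f 38 39 27
f 39 25 40
f 39 40 27
f 40 25 41
f 40 41 27
f 41 25 42
f 41 42 27
f 42 25 26
f 42 26 27
f 43 54 48
f 43 48 44
f 43 44 50
f 43 50 53
f 43 53 54
f 44 48 52
f 48 54 47
f 54 53 45
f 53 50 49
f 50 44 51
f 46 52 47
f 46 47 45
f 46 45 49
f 46 49 51
f 46 51 52
f 47 52 48
f 45 47 54
f 49 45 53
f 51 49 50
f 52 51 44
f 56 55 58
f 56 58 57
f 58 55 59
f 58 59 57
f 59 55 60
f 59 60 57
f 60 55 61
f 60 61 57
f 61 55 62
f 61 62 57
f 62 55 63
f 62 63 57
f 63 55 64
f 63 64 57
f 64 55 65
f 64 65 57
f 65 55 66
f 65 66 57
f 66 55 56
f 66 56 57



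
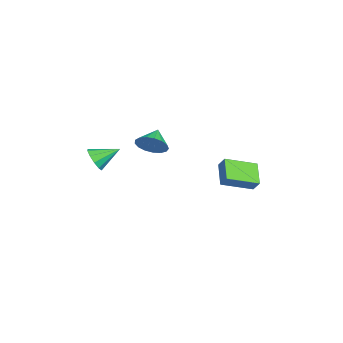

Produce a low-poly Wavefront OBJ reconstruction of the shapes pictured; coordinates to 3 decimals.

v 2.026 -4.015 2.008
v 2.6 -4.22 2.6
v 1.754 -2.625 2.752
v 2.849 -3.965 2.214
v 2.783 -3.729 1.75
v 2.428 -3.602 1.384
v 1.92 -3.633 1.256
v 1.452 -3.81 1.416
v 1.203 -4.065 1.801
v 1.268 -4.301 2.266
v 1.623 -4.428 2.632
v 2.132 -4.397 2.76
v -1.798 2.871 -1.898
v -3.255 2.707 -1.038
v -2.418 4.778 -2.586
v -3.875 4.614 -1.725
v -1.425 3.246 -1.195
v -2.882 3.082 -0.334
v -2.045 5.153 -1.882
v -3.502 4.989 -1.022
v -3.079 -1.191 0.59
v -2.514 -0.991 1.44
v -4.241 -0.889 1.29
v -2.54 -0.551 1.208
v -2.689 -0.259 0.834
v -2.927 -0.179 0.404
v -3.201 -0.332 0.017
v -3.446 -0.681 -0.239
v -3.607 -1.148 -0.305
v -3.647 -1.624 -0.166
v -3.557 -2.001 0.146
v -3.358 -2.193 0.56
v -3.094 -2.155 0.981
v -2.828 -1.896 1.312
v -2.618 -1.476 1.478
f 2 1 4
f 2 4 3
f 4 1 5
f 4 5 3
f 5 1 6
f 5 6 3
f 6 1 7
f 6 7 3
f 7 1 8
f 7 8 3
f 8 1 9
f 8 9 3
f 9 1 10
f 9 10 3
f 10 1 11
f 10 11 3
f 11 1 12
f 11 12 3
f 12 1 2
f 12 2 3
f 14 16 13
f 17 14 13
f 13 16 15
f 15 17 13
f 14 20 16
f 18 14 17
f 18 20 14
f 16 20 15
f 19 17 15
f 15 20 19
f 19 18 17
f 20 18 19
f 22 21 24
f 22 24 23
f 24 21 25
f 24 25 23
f 25 21 26
f 25 26 23
f 26 21 27
f 26 27 23
f 27 21 28
f 27 28 23
f 28 21 29
f 28 29 23
f 29 21 30
f 29 30 23
f 30 21 31
f 30 31 23
f 31 21 32
f 31 32 23
f 32 21 33
f 32 33 23
f 33 21 34
f 33 34 23
f 34 21 35
f 34 35 23
f 35 21 22
f 35 22 23



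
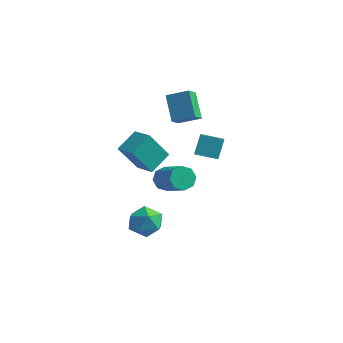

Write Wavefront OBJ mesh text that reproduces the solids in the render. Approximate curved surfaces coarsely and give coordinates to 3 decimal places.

v -1.08 2.747 3.72
v -0.983 1.924 4.314
v 0.061 3.242 4.218
v 0.158 2.419 4.813
v -0.158 1.921 2.427
v -0.061 1.098 3.022
v 0.983 2.416 2.926
v 1.08 1.593 3.52
v 2.795 -1.148 2.733
v 2.718 -0.442 3.797
v 2.215 -0.235 2.086
v 2.138 0.471 3.15
v 3.902 -0.631 2.47
v 3.825 0.075 3.534
v 3.322 0.282 1.823
v 3.245 0.988 2.887
v -0.802 -1.628 -3.024
v -0.283 -1.452 -3.946
v 0.663 -2.228 -2.314
v 1.182 -2.052 -3.236
v 0.843 -1.224 -2.646
v -0.063 -0.853 -3.085
v 0.443 -2.827 -3.175
v -0.463 -2.456 -3.614
v 0.486 -2.194 -4.04
v 0.733 -1.203 -3.712
v -0.353 -2.477 -2.548
v -0.106 -1.486 -2.22
v -1.583 2.824 -3.115
v -1.073 3.077 -3.704
v 0.514 2.37 -2.634
v 0.003 2.116 -2.045
v -1.172 3.516 -3.267
v 0.415 2.809 -2.197
v -1.512 3.55 -2.741
v 0.074 2.843 -1.671
v -1.894 3.158 -2.434
v -0.307 2.451 -1.364
v -2.094 2.57 -2.526
v -0.507 1.863 -1.456
v -1.995 2.131 -2.963
v -0.408 1.424 -1.893
v -1.654 2.097 -3.489
v -0.068 1.39 -2.419
v -1.273 2.489 -3.796
v 0.314 1.782 -2.726
v 0.053 -2.32 1.365
v -0.616 -3.129 3.021
v 0.275 -1.052 2.074
v -0.394 -1.861 3.73
v 1.194 -2.679 1.65
v 0.525 -3.488 3.306
v 1.416 -1.411 2.359
v 0.747 -2.22 4.015
f 2 4 1
f 5 2 1
f 1 4 3
f 3 5 1
f 2 8 4
f 6 2 5
f 6 8 2
f 4 8 3
f 7 5 3
f 3 8 7
f 7 6 5
f 8 6 7
f 10 12 9
f 13 10 9
f 9 12 11
f 11 13 9
f 10 16 12
f 14 10 13
f 14 16 10
f 12 16 11
f 15 13 11
f 11 16 15
f 15 14 13
f 16 14 15
f 17 28 22
f 17 22 18
f 17 18 24
f 17 24 27
f 17 27 28
f 18 22 26
f 22 28 21
f 28 27 19
f 27 24 23
f 24 18 25
f 20 26 21
f 20 21 19
f 20 19 23
f 20 23 25
f 20 25 26
f 21 26 22
f 19 21 28
f 23 19 27
f 25 23 24
f 26 25 18
f 30 29 33
f 30 33 31
f 31 33 34
f 31 34 32
f 33 29 35
f 33 35 34
f 34 35 36
f 34 36 32
f 35 29 37
f 35 37 36
f 36 37 38
f 36 38 32
f 37 29 39
f 37 39 38
f 38 39 40
f 38 40 32
f 39 29 41
f 39 41 40
f 40 41 42
f 40 42 32
f 41 29 43
f 41 43 42
f 42 43 44
f 42 44 32
f 43 29 45
f 43 45 44
f 44 45 46
f 44 46 32
f 45 29 30
f 45 30 46
f 46 30 31
f 46 31 32
f 48 50 47
f 51 48 47
f 47 50 49
f 49 51 47
f 48 54 50
f 52 48 51
f 52 54 48
f 50 54 49
f 53 51 49
f 49 54 53
f 53 52 51
f 54 52 53



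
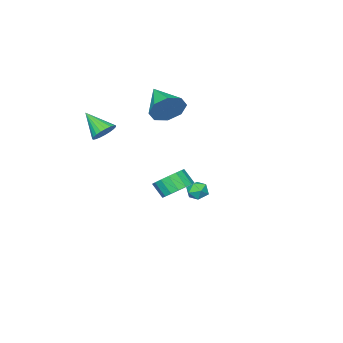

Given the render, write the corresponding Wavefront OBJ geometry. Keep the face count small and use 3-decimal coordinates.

v 3.431 4.05 0.658
v 4.214 3.722 0.304
v 4.293 3.083 1.068
v 3.509 3.41 1.422
v 4.346 4.051 0.565
v 4.424 3.412 1.33
v 4.268 4.38 0.848
v 4.347 3.74 1.612
v 3.999 4.633 1.087
v 4.077 3.993 1.852
v 3.599 4.752 1.227
v 3.677 4.113 1.992
v 3.161 4.711 1.238
v 3.239 4.071 2.003
v 2.784 4.518 1.115
v 2.863 3.878 1.88
v 2.556 4.218 0.888
v 2.634 3.578 1.652
v 2.528 3.879 0.607
v 2.607 3.24 1.372
v 2.707 3.58 0.339
v 2.785 2.94 1.104
v 3.052 3.388 0.143
v 3.13 2.748 0.908
v 3.483 3.348 0.065
v 3.562 2.708 0.83
v 3.903 3.468 0.123
v 3.981 2.829 0.888
v -0.891 -1.048 3.358
v -0.409 -1.574 2.547
v -1.609 -2.852 4.102
v 0.081 -1.496 3.209
v 0.001 -1.155 3.958
v -0.601 -0.752 4.356
v -1.373 -0.522 4.169
v -1.862 -0.599 3.507
v -1.782 -0.94 2.758
v -1.18 -1.344 2.361
v -3.688 -0.716 -3.896
v -3.068 -0.923 -4.159
v -3.772 -1.697 -3.321
v -3.152 -1.904 -3.584
v -3.179 -1.375 -3.118
v -3.127 -0.769 -3.474
v -3.713 -1.851 -4.006
v -3.661 -1.245 -4.362
v -3.083 -1.624 -4.227
v -2.753 -1.331 -3.678
v -4.087 -1.289 -3.802
v -3.757 -0.996 -3.253
v 2.573 -2.23 2.37
v 3.139 -1.87 2.727
v 2.707 -3.51 3.45
v 2.886 -1.765 2.883
v 2.578 -1.74 2.951
v 2.27 -1.799 2.918
v 2.014 -1.934 2.791
v 1.854 -2.119 2.591
v 1.819 -2.324 2.353
v 1.914 -2.512 2.117
v 2.123 -2.652 1.926
v 2.41 -2.718 1.811
v 2.725 -2.701 1.793
v 3.014 -2.601 1.875
v 3.226 -2.438 2.042
v 3.326 -2.238 2.266
v 3.295 -2.038 2.508
f 2 1 5
f 2 5 3
f 3 5 6
f 3 6 4
f 5 1 7
f 5 7 6
f 6 7 8
f 6 8 4
f 7 1 9
f 7 9 8
f 8 9 10
f 8 10 4
f 9 1 11
f 9 11 10
f 10 11 12
f 10 12 4
f 11 1 13
f 11 13 12
f 12 13 14
f 12 14 4
f 13 1 15
f 13 15 14
f 14 15 16
f 14 16 4
f 15 1 17
f 15 17 16
f 16 17 18
f 16 18 4
f 17 1 19
f 17 19 18
f 18 19 20
f 18 20 4
f 19 1 21
f 19 21 20
f 20 21 22
f 20 22 4
f 21 1 23
f 21 23 22
f 22 23 24
f 22 24 4
f 23 1 25
f 23 25 24
f 24 25 26
f 24 26 4
f 25 1 27
f 25 27 26
f 26 27 28
f 26 28 4
f 27 1 2
f 27 2 28
f 28 2 3
f 28 3 4
f 30 29 32
f 30 32 31
f 32 29 33
f 32 33 31
f 33 29 34
f 33 34 31
f 34 29 35
f 34 35 31
f 35 29 36
f 35 36 31
f 36 29 37
f 36 37 31
f 37 29 38
f 37 38 31
f 38 29 30
f 38 30 31
f 39 50 44
f 39 44 40
f 39 40 46
f 39 46 49
f 39 49 50
f 40 44 48
f 44 50 43
f 50 49 41
f 49 46 45
f 46 40 47
f 42 48 43
f 42 43 41
f 42 41 45
f 42 45 47
f 42 47 48
f 43 48 44
f 41 43 50
f 45 41 49
f 47 45 46
f 48 47 40
f 52 51 54
f 52 54 53
f 54 51 55
f 54 55 53
f 55 51 56
f 55 56 53
f 56 51 57
f 56 57 53
f 57 51 58
f 57 58 53
f 58 51 59
f 58 59 53
f 59 51 60
f 59 60 53
f 60 51 61
f 60 61 53
f 61 51 62
f 61 62 53
f 62 51 63
f 62 63 53
f 63 51 64
f 63 64 53
f 64 51 65
f 64 65 53
f 65 51 66
f 65 66 53
f 66 51 67
f 66 67 53
f 67 51 52
f 67 52 53



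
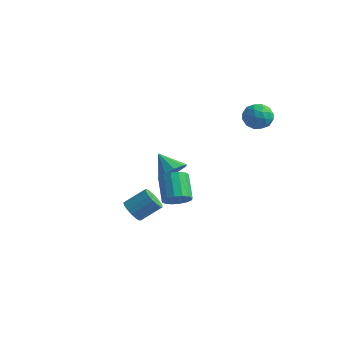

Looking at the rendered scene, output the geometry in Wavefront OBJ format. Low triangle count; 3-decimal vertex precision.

v -2.327 3.026 -2.193
v -1.728 3.084 -1.483
v -3.473 3.294 -1.247
v -1.79 3.61 -1.707
v -2.056 3.913 -2.116
v -2.426 3.877 -2.554
v -2.758 3.516 -2.855
v -2.925 2.968 -2.902
v -2.863 2.443 -2.679
v -2.597 2.14 -2.269
v -2.227 2.175 -1.831
v -1.895 2.536 -1.53
v 2.841 3.623 4.616
v 3.566 3.63 4.111
v 2.174 2.81 3.649
v 2.899 2.817 3.144
v 2.901 2.381 3.912
v 3.313 2.884 4.51
v 2.427 3.556 3.25
v 2.839 4.059 3.848
v 3.31 3.589 3.267
v 3.602 2.863 3.676
v 2.138 3.577 4.084
v 2.43 2.851 4.493
v 3.262 3.698 4.449
v 2.478 2.742 3.311
v 2.479 2.486 3.763
v 2.905 2.49 3.466
v 3.113 3.259 4.683
v 3.539 3.264 4.386
v 3.148 2.529 4.269
v 2.201 3.176 3.374
v 2.627 3.181 3.077
v 2.835 3.95 4.294
v 3.261 3.954 3.997
v 2.592 3.911 3.491
v 3.537 3.678 3.655
v 3.145 3.2 3.087
v 2.868 3.634 3.149
v 3.111 3.93 3.501
v 3.709 3.251 3.896
v 3.317 2.773 3.327
v 3.318 2.517 3.779
v 3.561 2.812 4.13
v 3.559 3.227 3.399
v 2.423 3.667 4.433
v 2.031 3.189 3.864
v 2.179 3.628 3.63
v 2.422 3.923 3.981
v 2.595 3.24 4.673
v 2.203 2.762 4.105
v 2.629 2.51 4.259
v 2.872 2.806 4.611
v 2.181 3.213 4.361
v -0.01 -4.035 -0.438
v 0.521 -4.505 -0.454
v 1.281 -3.676 0.362
v 0.75 -3.205 0.378
v 0.584 -4.302 -0.72
v 1.344 -3.473 0.097
v 0.511 -4.038 -0.92
v 1.271 -3.208 -0.104
v 0.319 -3.773 -1.01
v 1.079 -2.943 -0.194
v 0.051 -3.568 -0.969
v 0.811 -2.738 -0.153
v -0.231 -3.47 -0.807
v 0.529 -2.64 0.009
v -0.462 -3.501 -0.56
v 0.298 -2.671 0.256
v -0.59 -3.655 -0.285
v 0.17 -2.825 0.531
v -0.585 -3.895 -0.045
v 0.176 -3.066 0.771
v -0.448 -4.168 0.105
v 0.312 -3.338 0.921
v -0.211 -4.41 0.13
v 0.549 -3.581 0.946
v 0.072 -4.566 0.025
v 0.832 -3.737 0.842
v 0.336 -4.601 -0.186
v 1.097 -3.771 0.631
v 2.567 -3.8 1.249
v 3.194 -3.681 1.68
v 2.359 -2.781 2.643
v 1.733 -2.9 2.211
v 3.198 -3.388 1.41
v 2.363 -2.488 2.372
v 3.032 -3.206 1.096
v 2.198 -2.306 2.059
v 2.743 -3.183 0.823
v 1.908 -2.282 1.786
v 2.406 -3.325 0.665
v 1.572 -2.425 1.627
v 2.113 -3.595 0.662
v 1.278 -2.694 1.625
v 1.941 -3.919 0.817
v 1.106 -3.019 1.78
v 1.937 -4.212 1.088
v 1.102 -3.312 2.05
v 2.102 -4.394 1.401
v 1.268 -3.494 2.364
v 2.392 -4.418 1.674
v 1.557 -3.517 2.637
v 2.728 -4.275 1.833
v 1.894 -3.375 2.795
v 3.022 -4.006 1.835
v 2.187 -3.105 2.798
f 2 1 4
f 2 4 3
f 4 1 5
f 4 5 3
f 5 1 6
f 5 6 3
f 6 1 7
f 6 7 3
f 7 1 8
f 7 8 3
f 8 1 9
f 8 9 3
f 9 1 10
f 9 10 3
f 10 1 11
f 10 11 3
f 11 1 12
f 11 12 3
f 12 1 2
f 12 2 3
f 13 50 29
f 50 24 53
f 29 53 18
f 50 53 29
f 13 29 25
f 29 18 30
f 25 30 14
f 29 30 25
f 13 25 34
f 25 14 35
f 34 35 20
f 25 35 34
f 13 34 46
f 34 20 49
f 46 49 23
f 34 49 46
f 13 46 50
f 46 23 54
f 50 54 24
f 46 54 50
f 14 30 41
f 30 18 44
f 41 44 22
f 30 44 41
f 18 53 31
f 53 24 52
f 31 52 17
f 53 52 31
f 24 54 51
f 54 23 47
f 51 47 15
f 54 47 51
f 23 49 48
f 49 20 36
f 48 36 19
f 49 36 48
f 20 35 40
f 35 14 37
f 40 37 21
f 35 37 40
f 16 42 28
f 42 22 43
f 28 43 17
f 42 43 28
f 16 28 26
f 28 17 27
f 26 27 15
f 28 27 26
f 16 26 33
f 26 15 32
f 33 32 19
f 26 32 33
f 16 33 38
f 33 19 39
f 38 39 21
f 33 39 38
f 16 38 42
f 38 21 45
f 42 45 22
f 38 45 42
f 17 43 31
f 43 22 44
f 31 44 18
f 43 44 31
f 15 27 51
f 27 17 52
f 51 52 24
f 27 52 51
f 19 32 48
f 32 15 47
f 48 47 23
f 32 47 48
f 21 39 40
f 39 19 36
f 40 36 20
f 39 36 40
f 22 45 41
f 45 21 37
f 41 37 14
f 45 37 41
f 56 55 59
f 56 59 57
f 57 59 60
f 57 60 58
f 59 55 61
f 59 61 60
f 60 61 62
f 60 62 58
f 61 55 63
f 61 63 62
f 62 63 64
f 62 64 58
f 63 55 65
f 63 65 64
f 64 65 66
f 64 66 58
f 65 55 67
f 65 67 66
f 66 67 68
f 66 68 58
f 67 55 69
f 67 69 68
f 68 69 70
f 68 70 58
f 69 55 71
f 69 71 70
f 70 71 72
f 70 72 58
f 71 55 73
f 71 73 72
f 72 73 74
f 72 74 58
f 73 55 75
f 73 75 74
f 74 75 76
f 74 76 58
f 75 55 77
f 75 77 76
f 76 77 78
f 76 78 58
f 77 55 79
f 77 79 78
f 78 79 80
f 78 80 58
f 79 55 81
f 79 81 80
f 80 81 82
f 80 82 58
f 81 55 56
f 81 56 82
f 82 56 57
f 82 57 58
f 84 83 87
f 84 87 85
f 85 87 88
f 85 88 86
f 87 83 89
f 87 89 88
f 88 89 90
f 88 90 86
f 89 83 91
f 89 91 90
f 90 91 92
f 90 92 86
f 91 83 93
f 91 93 92
f 92 93 94
f 92 94 86
f 93 83 95
f 93 95 94
f 94 95 96
f 94 96 86
f 95 83 97
f 95 97 96
f 96 97 98
f 96 98 86
f 97 83 99
f 97 99 98
f 98 99 100
f 98 100 86
f 99 83 101
f 99 101 100
f 100 101 102
f 100 102 86
f 101 83 103
f 101 103 102
f 102 103 104
f 102 104 86
f 103 83 105
f 103 105 104
f 104 105 106
f 104 106 86
f 105 83 107
f 105 107 106
f 106 107 108
f 106 108 86
f 107 83 84
f 107 84 108
f 108 84 85
f 108 85 86

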